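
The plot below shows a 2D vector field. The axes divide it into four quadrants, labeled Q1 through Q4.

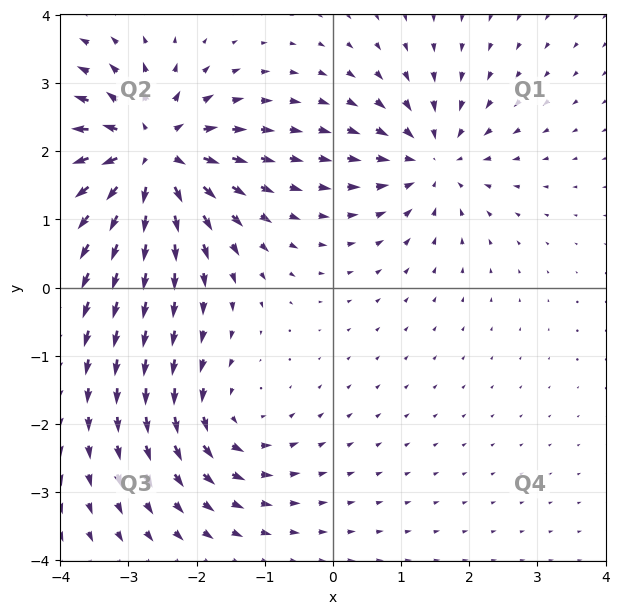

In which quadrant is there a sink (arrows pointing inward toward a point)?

Q1

The sink sits at approximately (1.5, 1.9), which lies in quadrant Q1. The divergence there is about -4, negative as expected for a sink.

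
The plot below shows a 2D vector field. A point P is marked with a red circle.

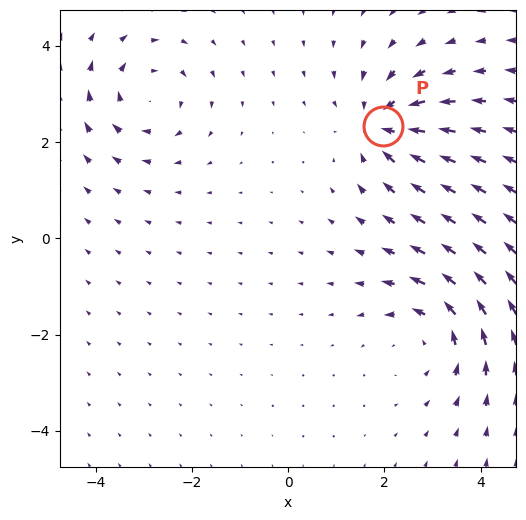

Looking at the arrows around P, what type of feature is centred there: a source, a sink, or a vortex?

At P (2.0, 2.3) the arrows converge inward. Divergence about -5, curl ≈0 — negative divergence with near-zero curl is a sink.

sink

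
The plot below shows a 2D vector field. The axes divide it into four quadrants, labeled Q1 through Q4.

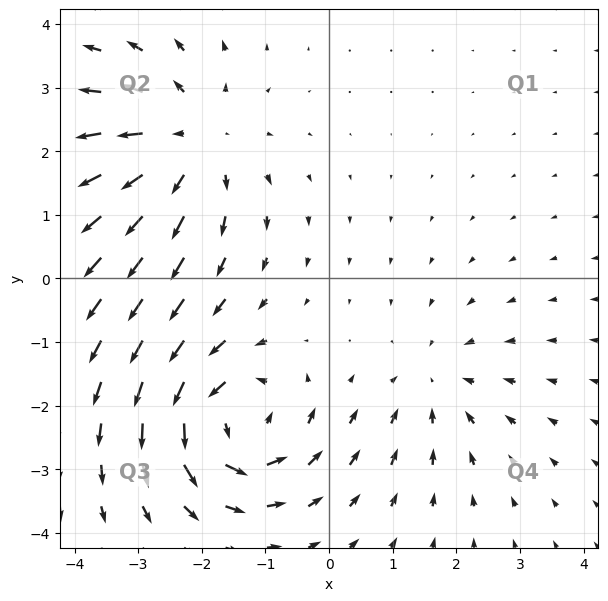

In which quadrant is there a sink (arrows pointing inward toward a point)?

The sink sits at approximately (1.7, -1.6), which lies in quadrant Q4. The divergence there is about -2, negative as expected for a sink.

Q4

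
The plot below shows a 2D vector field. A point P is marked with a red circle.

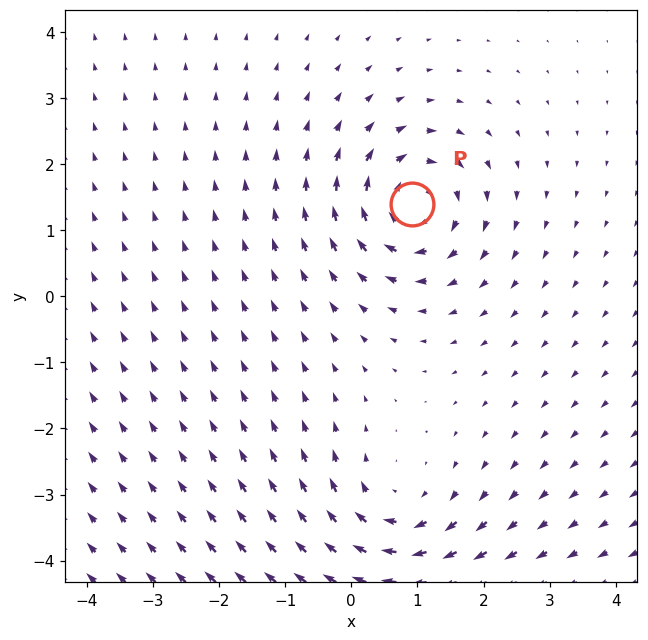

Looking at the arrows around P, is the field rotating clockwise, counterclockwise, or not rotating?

Near P at (0.9, 1.4) the arrows circulate clockwise. The curl (z-component) there is about -4; negative curl means clockwise rotation.

clockwise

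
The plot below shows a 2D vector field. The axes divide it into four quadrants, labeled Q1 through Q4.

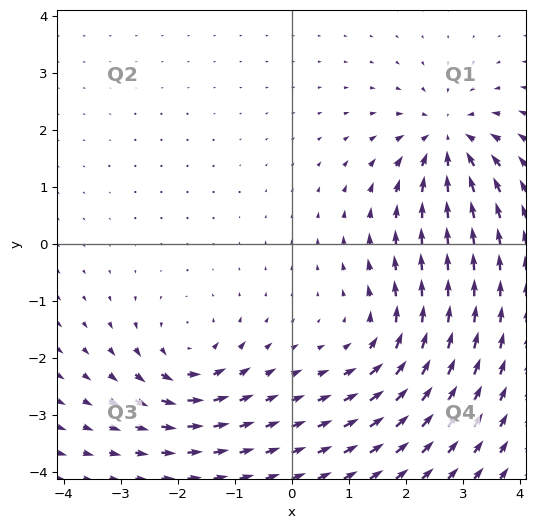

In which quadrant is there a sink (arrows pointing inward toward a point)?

Q1

The sink sits at approximately (2.7, 1.8), which lies in quadrant Q1. The divergence there is about -6, negative as expected for a sink.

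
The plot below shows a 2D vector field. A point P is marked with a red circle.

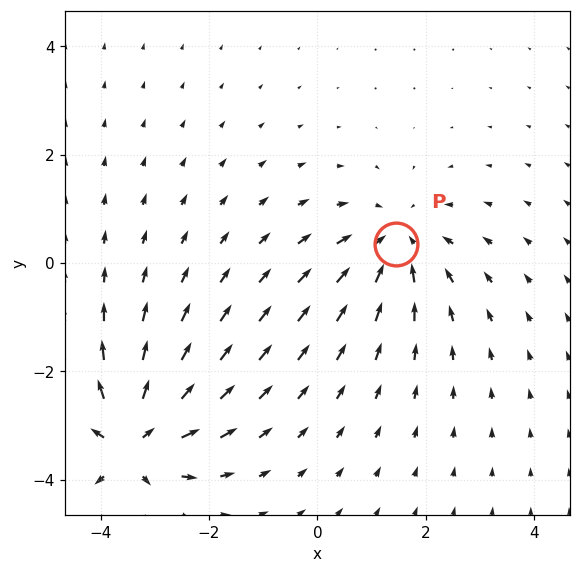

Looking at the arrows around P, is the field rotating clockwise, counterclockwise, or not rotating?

Near P at (1.4, 0.4) the arrows show no circulation. The curl there is ≈0.

not rotating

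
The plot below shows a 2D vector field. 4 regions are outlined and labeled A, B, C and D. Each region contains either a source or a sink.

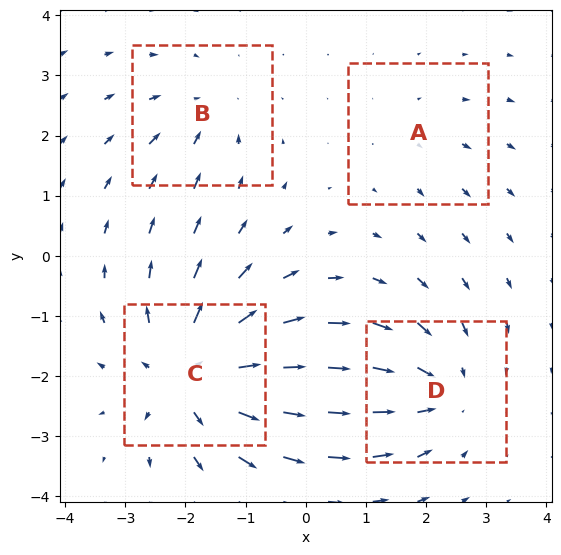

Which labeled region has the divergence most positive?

C

Divergence at each region's feature centre — A: about +2, B: about -3, C: about +7, D: about -5. Region C is most positive.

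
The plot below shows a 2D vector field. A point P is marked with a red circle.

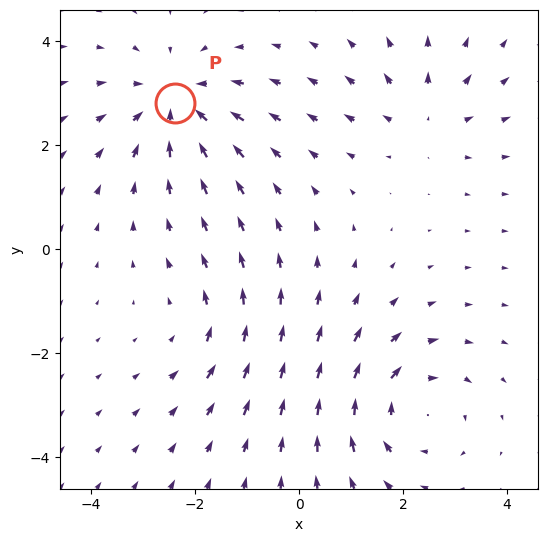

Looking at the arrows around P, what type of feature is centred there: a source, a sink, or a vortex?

At P (-2.4, 2.8) the arrows converge inward. Divergence about -4, curl ≈0 — negative divergence with near-zero curl is a sink.

sink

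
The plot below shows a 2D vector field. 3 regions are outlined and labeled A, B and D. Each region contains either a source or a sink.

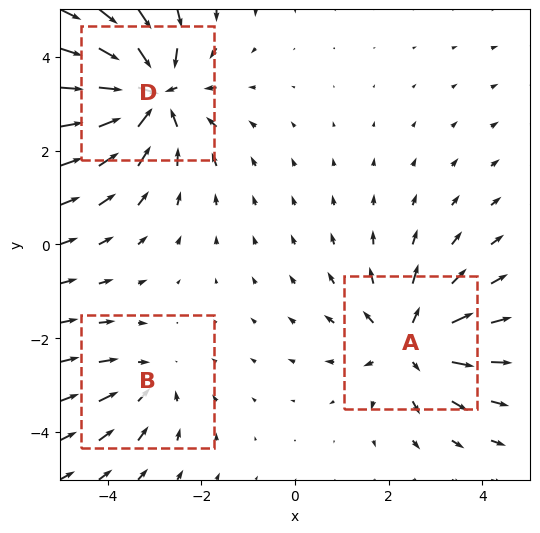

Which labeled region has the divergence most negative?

D

Divergence at each region's feature centre — A: about +3, B: about -2, D: about -5. Region D is most negative.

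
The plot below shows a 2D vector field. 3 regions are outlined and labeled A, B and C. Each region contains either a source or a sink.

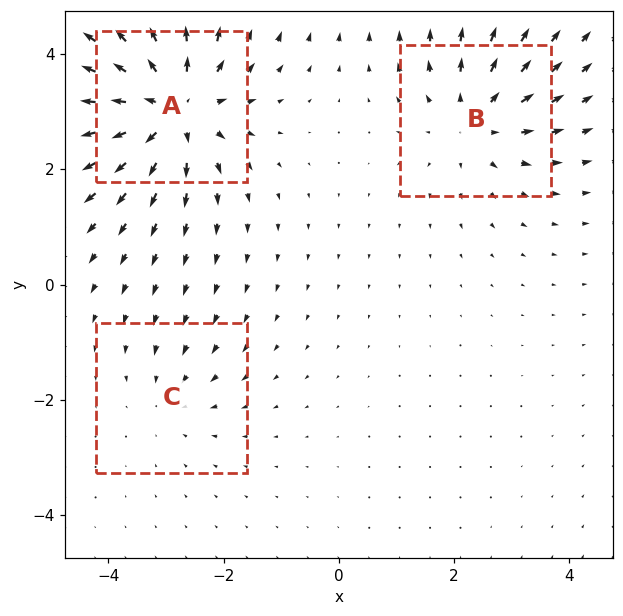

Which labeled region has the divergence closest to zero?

C

Divergence at each region's feature centre — A: about +5, B: about +3, C: about -2. Region C is closest to zero.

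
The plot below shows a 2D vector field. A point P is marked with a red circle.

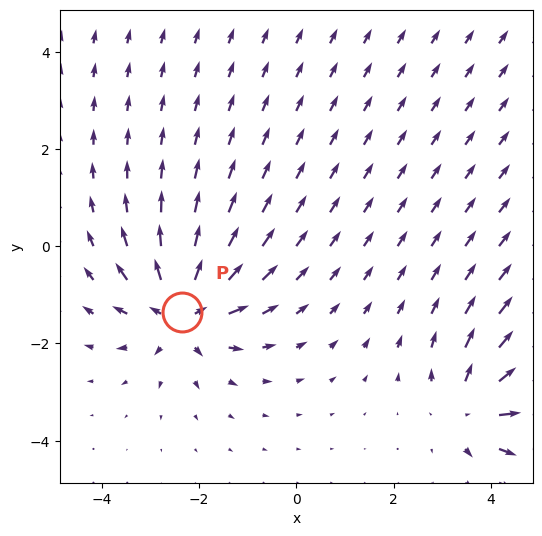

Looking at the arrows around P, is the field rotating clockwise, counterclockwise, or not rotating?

Near P at (-2.3, -1.3) the arrows show no circulation. The curl there is ≈0.

not rotating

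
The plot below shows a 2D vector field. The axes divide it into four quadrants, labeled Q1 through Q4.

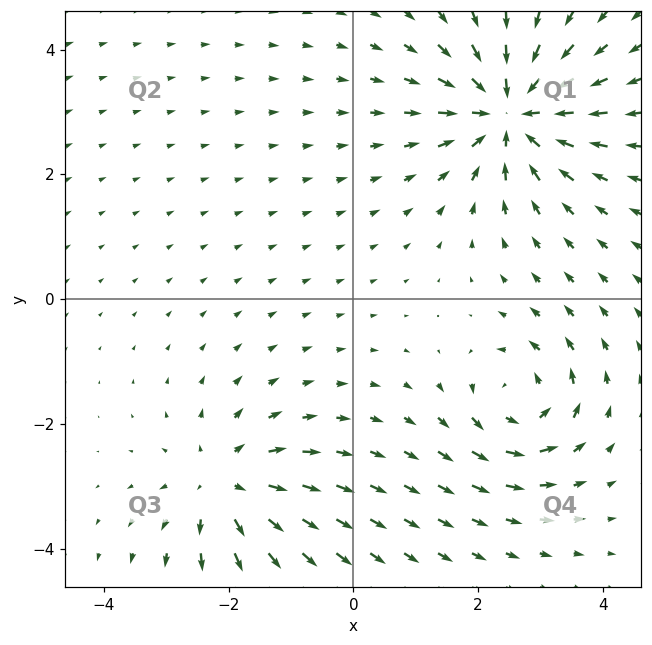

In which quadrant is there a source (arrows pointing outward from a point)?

The source sits at approximately (-2.1, -3.0), which lies in quadrant Q3. The divergence there is about +4, positive as expected for a source.

Q3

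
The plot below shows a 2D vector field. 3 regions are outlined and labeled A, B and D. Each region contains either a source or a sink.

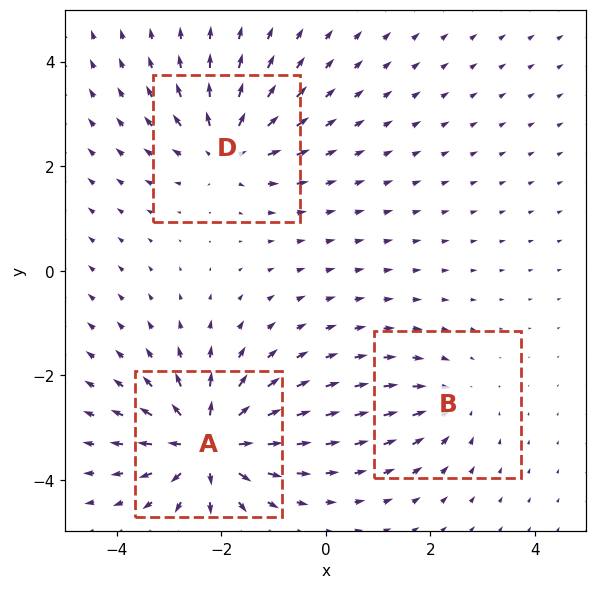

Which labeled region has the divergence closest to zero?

B

Divergence at each region's feature centre — A: about +6, B: about -3, D: about +4. Region B is closest to zero.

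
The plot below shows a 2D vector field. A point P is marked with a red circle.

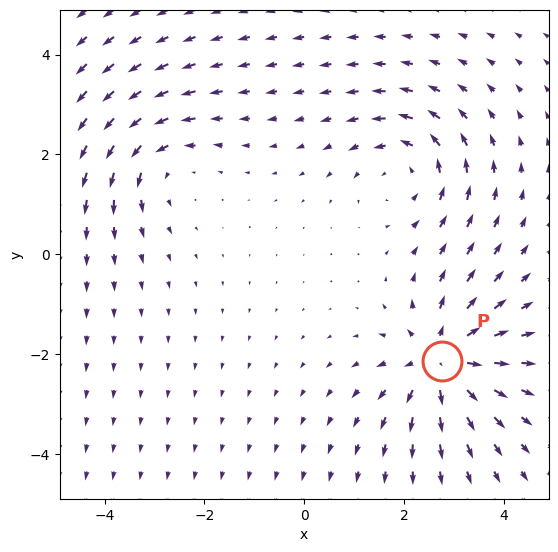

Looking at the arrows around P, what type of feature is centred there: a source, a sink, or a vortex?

source

At P (2.8, -2.1) the arrows spread outward. Divergence about +6, curl ≈0 — positive divergence with near-zero curl is a source.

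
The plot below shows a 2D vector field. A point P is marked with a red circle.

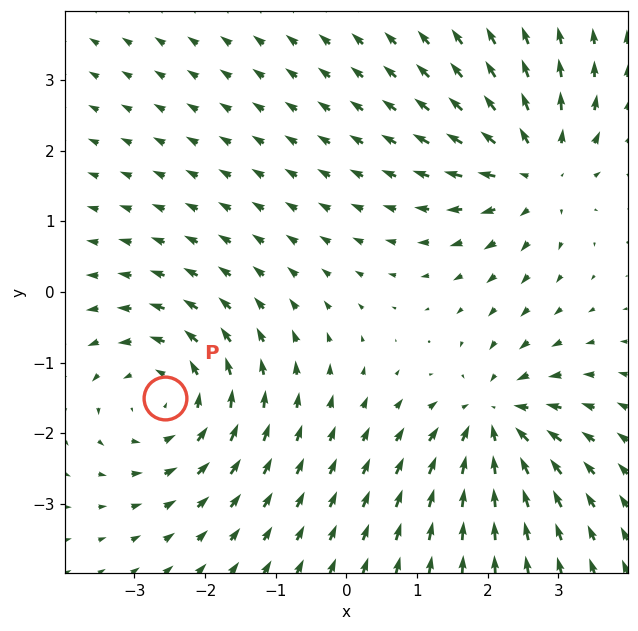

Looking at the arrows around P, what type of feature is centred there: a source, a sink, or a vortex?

At P (-2.6, -1.5) the arrows circulate counterclockwise. Divergence ≈0, curl about +4 — near-zero divergence with nonzero curl is a vortex.

vortex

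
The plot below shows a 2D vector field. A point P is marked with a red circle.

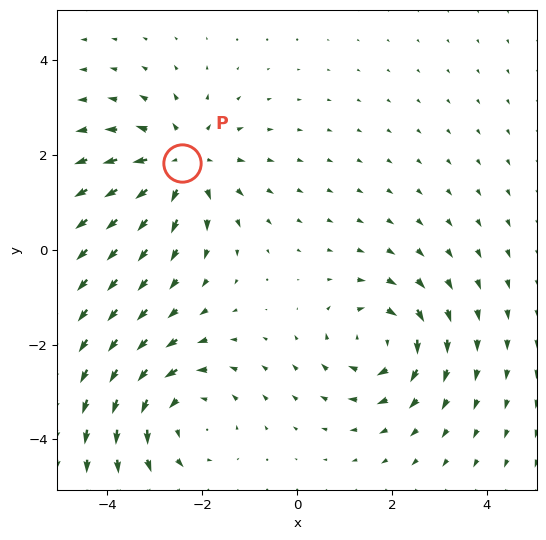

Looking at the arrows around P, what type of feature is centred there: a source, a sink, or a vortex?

source

At P (-2.4, 1.8) the arrows spread outward. Divergence about +4, curl ≈0 — positive divergence with near-zero curl is a source.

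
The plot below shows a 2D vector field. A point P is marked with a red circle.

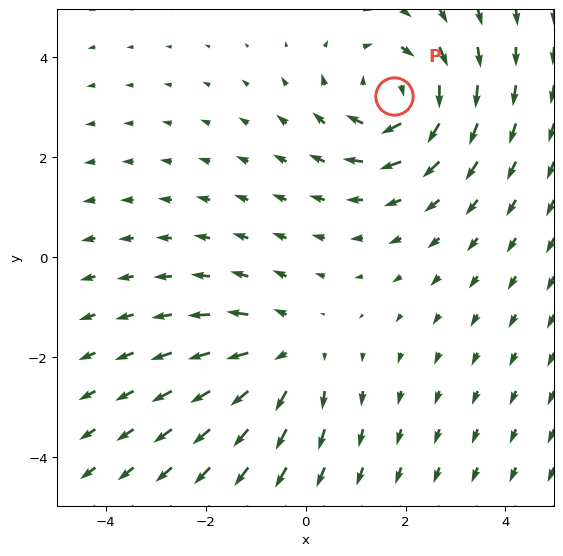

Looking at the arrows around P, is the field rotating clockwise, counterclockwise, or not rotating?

clockwise

Near P at (1.8, 3.2) the arrows circulate clockwise. The curl (z-component) there is about -4; negative curl means clockwise rotation.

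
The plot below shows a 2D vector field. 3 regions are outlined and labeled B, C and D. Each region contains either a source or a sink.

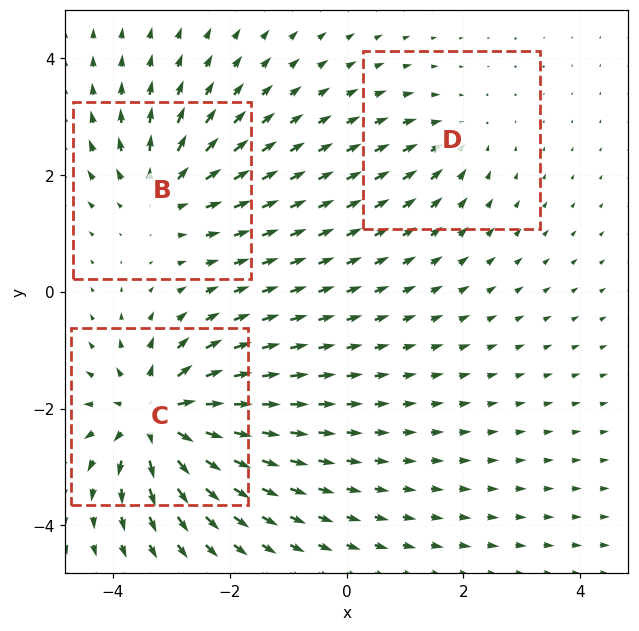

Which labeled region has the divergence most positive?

C

Divergence at each region's feature centre — B: about +4, C: about +6, D: about -2. Region C is most positive.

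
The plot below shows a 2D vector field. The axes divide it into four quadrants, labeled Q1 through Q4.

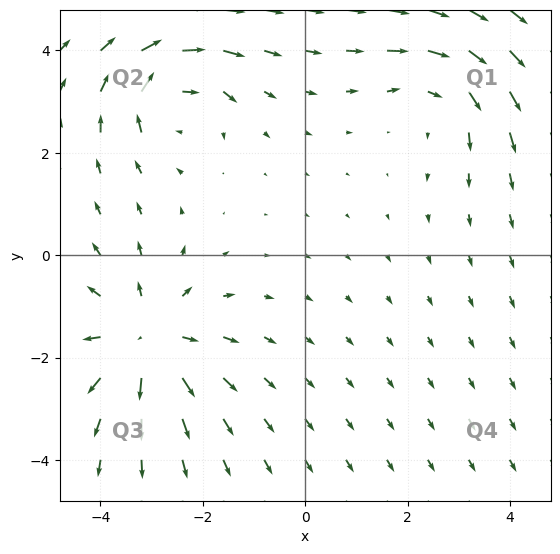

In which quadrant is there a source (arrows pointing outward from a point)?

The source sits at approximately (-3.1, -1.6), which lies in quadrant Q3. The divergence there is about +3, positive as expected for a source.

Q3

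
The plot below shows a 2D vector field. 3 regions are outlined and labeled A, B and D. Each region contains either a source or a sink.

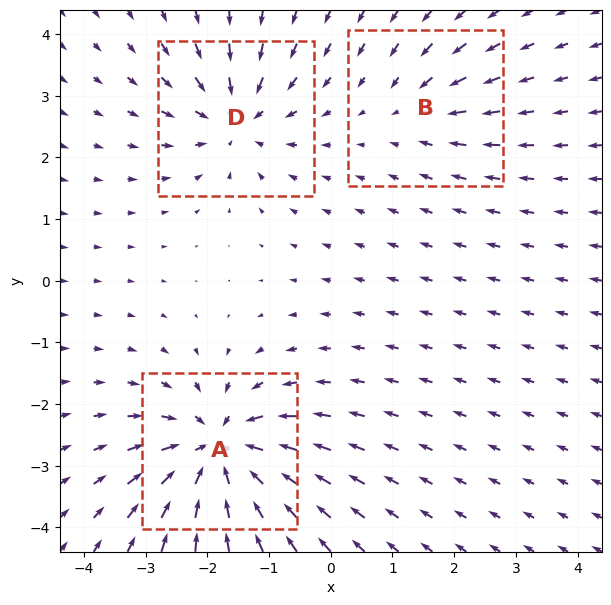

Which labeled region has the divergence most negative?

Divergence at each region's feature centre — A: about -6, B: about -2, D: about -4. Region A is most negative.

A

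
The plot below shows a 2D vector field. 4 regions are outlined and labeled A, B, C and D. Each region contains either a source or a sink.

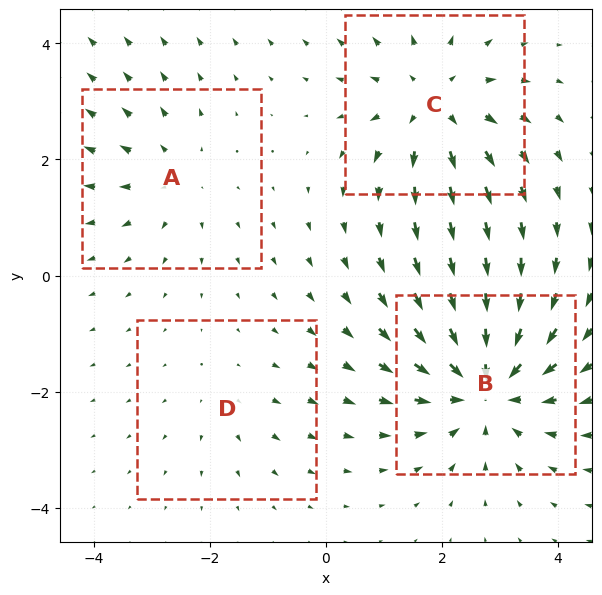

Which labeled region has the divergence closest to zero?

Divergence at each region's feature centre — A: about +3, B: about -6, C: about +5, D: about +2. Region D is closest to zero.

D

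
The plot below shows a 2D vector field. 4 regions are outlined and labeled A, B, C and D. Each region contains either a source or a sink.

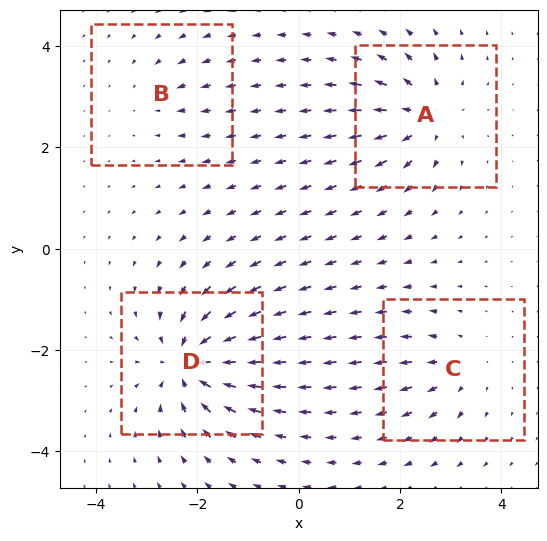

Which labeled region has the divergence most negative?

D

Divergence at each region's feature centre — A: about +6, B: about -2, C: about +4, D: about -8. Region D is most negative.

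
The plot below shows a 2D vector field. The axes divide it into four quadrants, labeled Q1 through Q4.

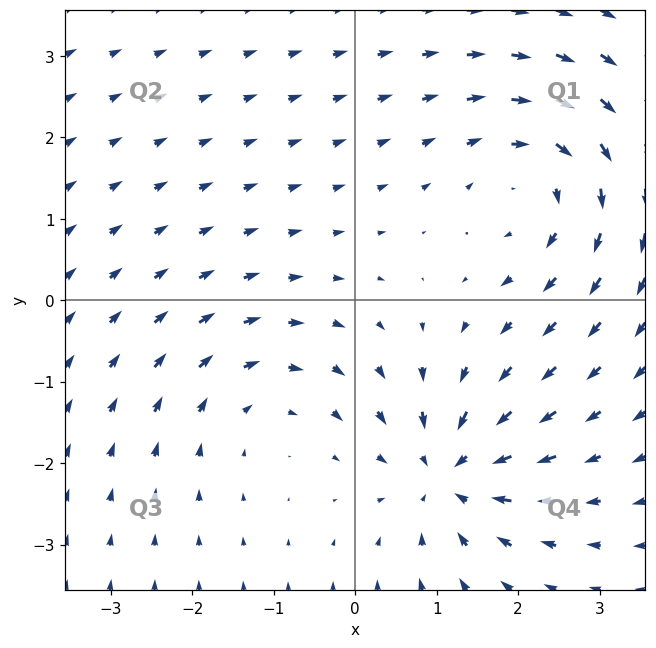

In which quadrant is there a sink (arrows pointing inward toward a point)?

Q4

The sink sits at approximately (1.2, -2.1), which lies in quadrant Q4. The divergence there is about -6, negative as expected for a sink.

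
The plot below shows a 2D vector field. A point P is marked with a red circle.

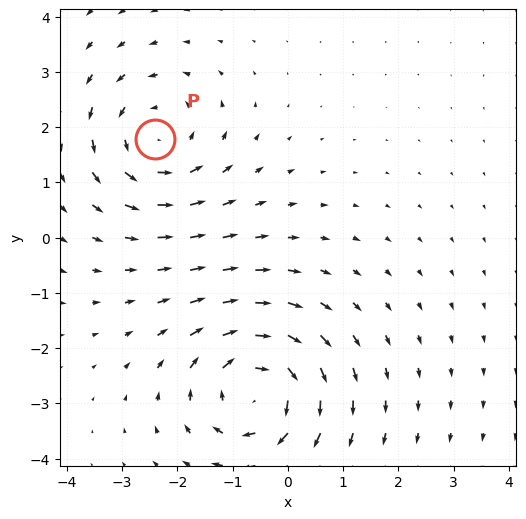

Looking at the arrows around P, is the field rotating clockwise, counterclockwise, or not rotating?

Near P at (-2.4, 1.8) the arrows circulate counterclockwise. The curl (z-component) there is about +4; positive curl means counterclockwise rotation.

counterclockwise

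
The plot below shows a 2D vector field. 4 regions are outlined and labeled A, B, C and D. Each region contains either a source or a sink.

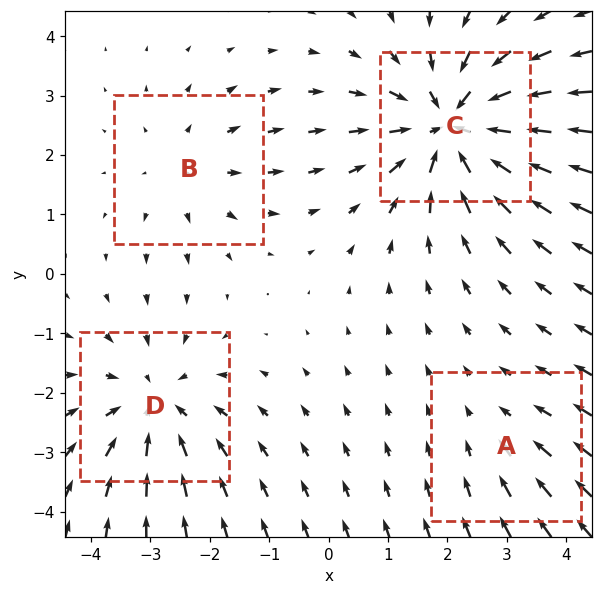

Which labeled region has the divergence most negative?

C

Divergence at each region's feature centre — A: about -2, B: about +3, C: about -6, D: about -4. Region C is most negative.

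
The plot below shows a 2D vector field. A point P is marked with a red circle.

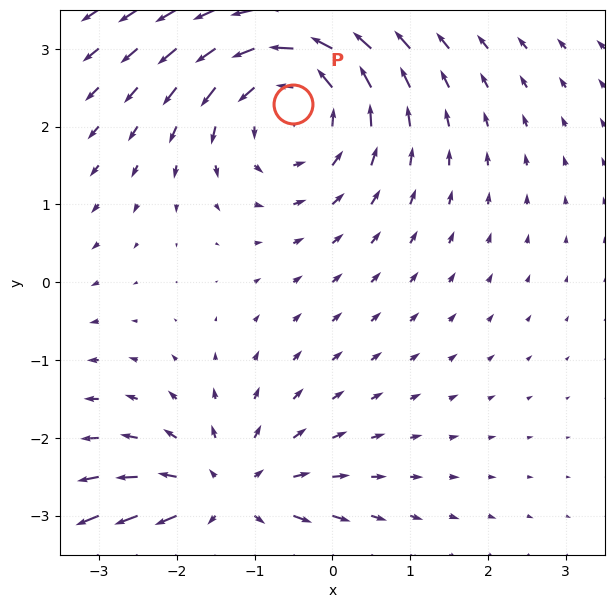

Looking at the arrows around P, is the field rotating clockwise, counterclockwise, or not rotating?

Near P at (-0.5, 2.3) the arrows circulate counterclockwise. The curl (z-component) there is about +3; positive curl means counterclockwise rotation.

counterclockwise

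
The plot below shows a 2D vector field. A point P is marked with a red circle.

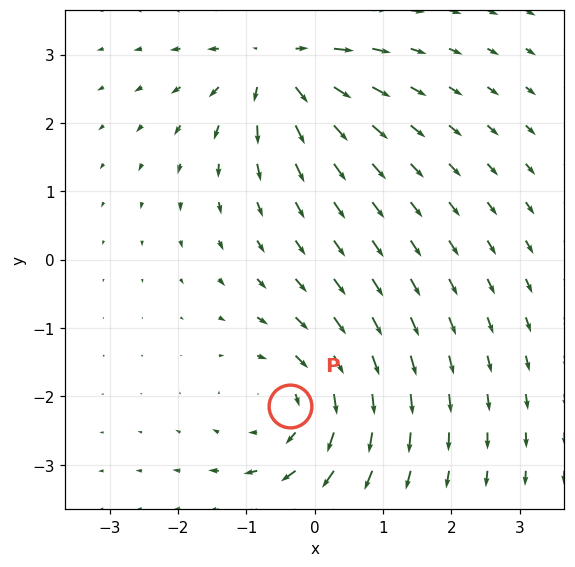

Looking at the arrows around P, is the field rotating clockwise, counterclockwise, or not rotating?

clockwise

Near P at (-0.4, -2.1) the arrows circulate clockwise. The curl (z-component) there is about -4; negative curl means clockwise rotation.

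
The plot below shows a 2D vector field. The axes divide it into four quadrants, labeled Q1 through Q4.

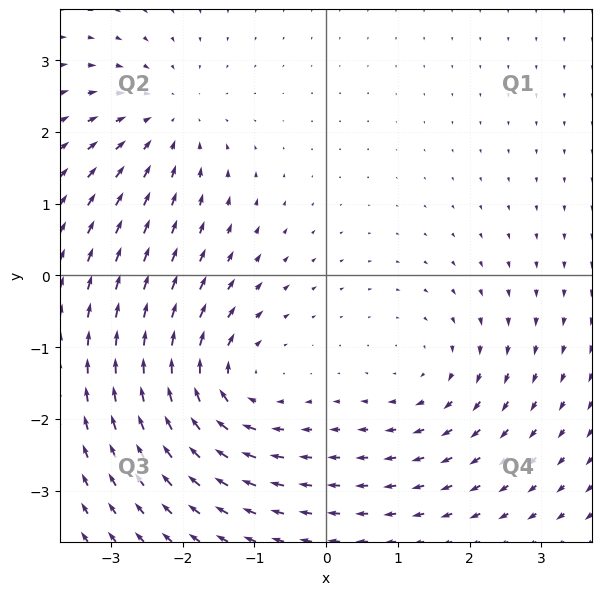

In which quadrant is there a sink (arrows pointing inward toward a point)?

The sink sits at approximately (-2.2, 2.1), which lies in quadrant Q2. The divergence there is about -3, negative as expected for a sink.

Q2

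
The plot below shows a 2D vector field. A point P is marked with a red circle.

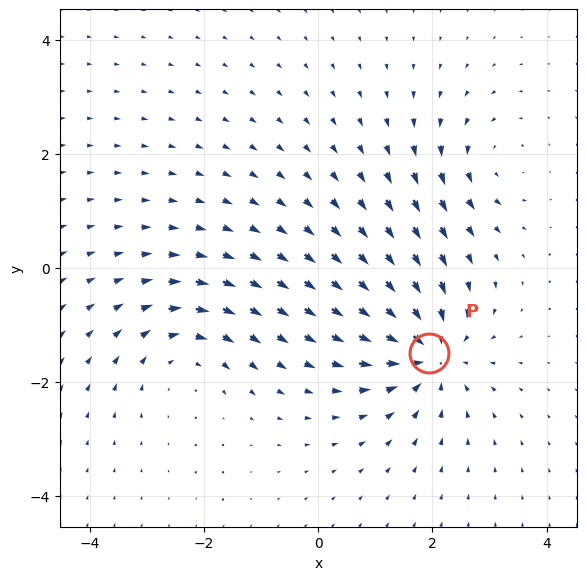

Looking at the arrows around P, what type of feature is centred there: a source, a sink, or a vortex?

At P (1.9, -1.5) the arrows converge inward. Divergence about -5, curl ≈0 — negative divergence with near-zero curl is a sink.

sink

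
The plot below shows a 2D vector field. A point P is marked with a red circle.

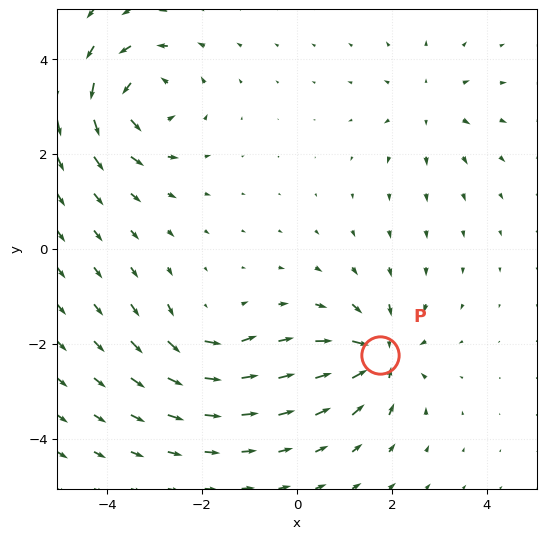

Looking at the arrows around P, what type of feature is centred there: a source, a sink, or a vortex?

At P (1.8, -2.2) the arrows converge inward. Divergence about -5, curl ≈0 — negative divergence with near-zero curl is a sink.

sink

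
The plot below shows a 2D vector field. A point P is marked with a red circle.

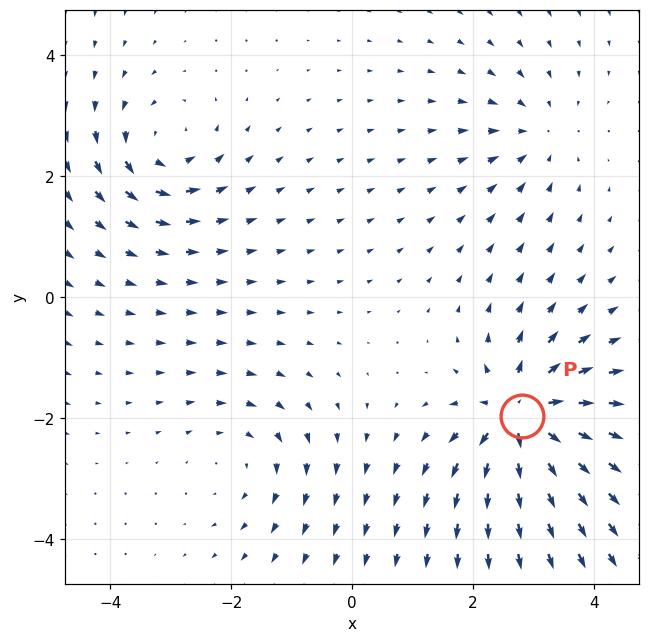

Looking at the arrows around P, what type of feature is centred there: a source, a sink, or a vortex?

source

At P (2.8, -2.0) the arrows spread outward. Divergence about +7, curl ≈0 — positive divergence with near-zero curl is a source.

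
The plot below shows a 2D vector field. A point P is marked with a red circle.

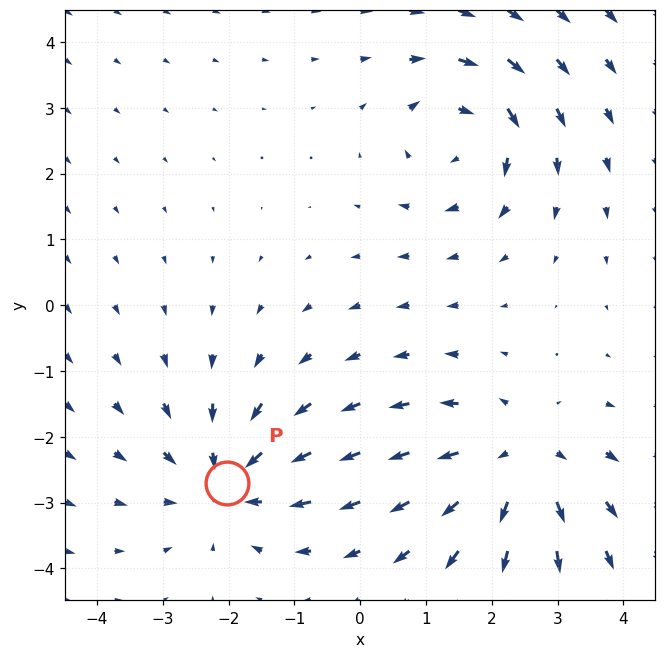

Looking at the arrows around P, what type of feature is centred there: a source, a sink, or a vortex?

At P (-2.0, -2.7) the arrows converge inward. Divergence about -4, curl ≈0 — negative divergence with near-zero curl is a sink.

sink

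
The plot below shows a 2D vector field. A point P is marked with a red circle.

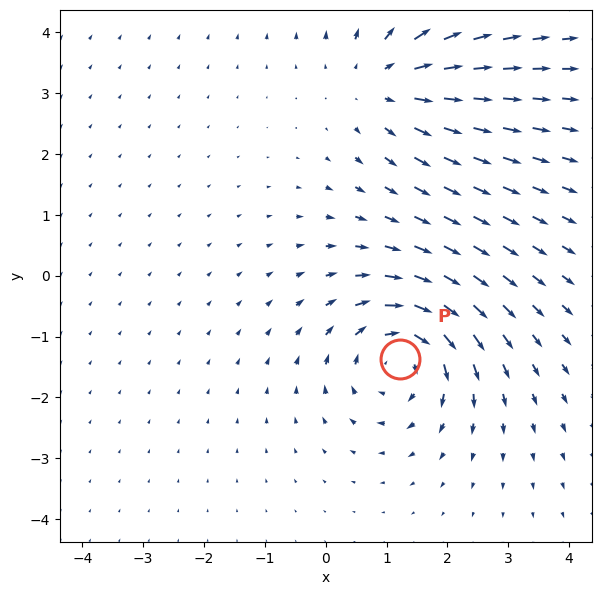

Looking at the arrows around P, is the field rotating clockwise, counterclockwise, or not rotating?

clockwise

Near P at (1.2, -1.4) the arrows circulate clockwise. The curl (z-component) there is about -5; negative curl means clockwise rotation.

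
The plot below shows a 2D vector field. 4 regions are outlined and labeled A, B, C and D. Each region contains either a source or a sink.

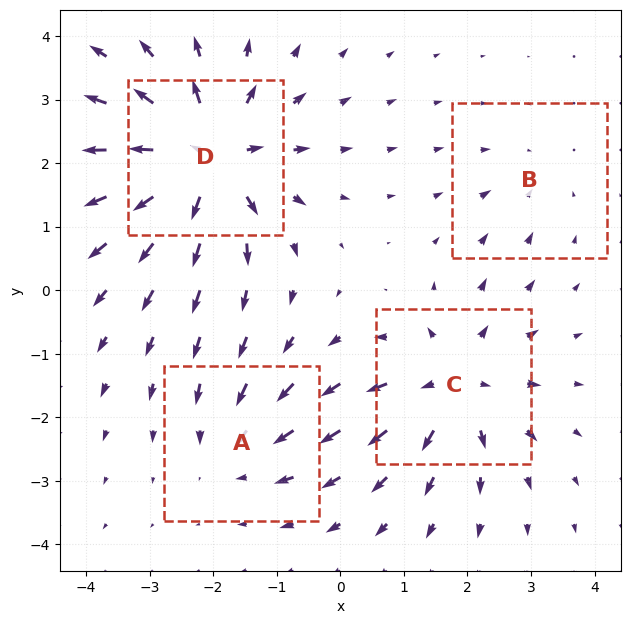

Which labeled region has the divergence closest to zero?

B

Divergence at each region's feature centre — A: about -3, B: about -2, C: about +5, D: about +7. Region B is closest to zero.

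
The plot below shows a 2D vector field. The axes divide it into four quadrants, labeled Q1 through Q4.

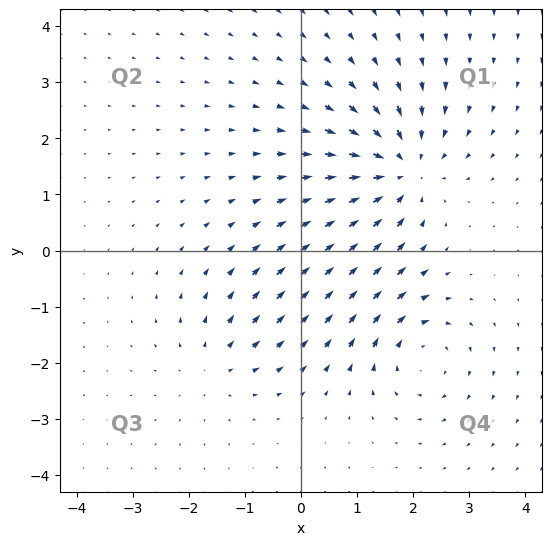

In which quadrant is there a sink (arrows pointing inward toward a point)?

Q1

The sink sits at approximately (1.8, 1.4), which lies in quadrant Q1. The divergence there is about -5, negative as expected for a sink.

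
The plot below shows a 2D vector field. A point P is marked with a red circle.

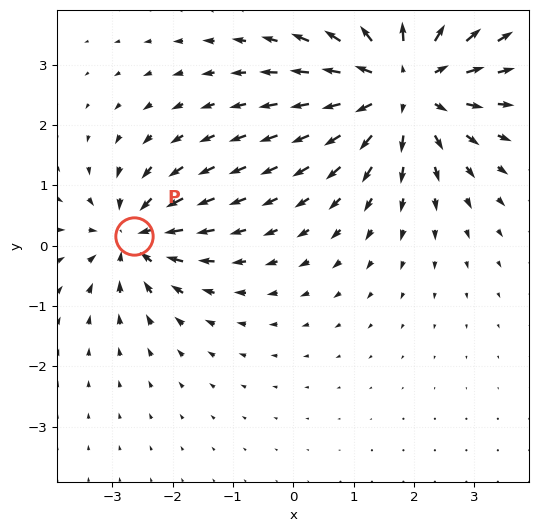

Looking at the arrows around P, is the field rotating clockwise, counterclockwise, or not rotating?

not rotating

Near P at (-2.6, 0.2) the arrows show no circulation. The curl there is ≈0.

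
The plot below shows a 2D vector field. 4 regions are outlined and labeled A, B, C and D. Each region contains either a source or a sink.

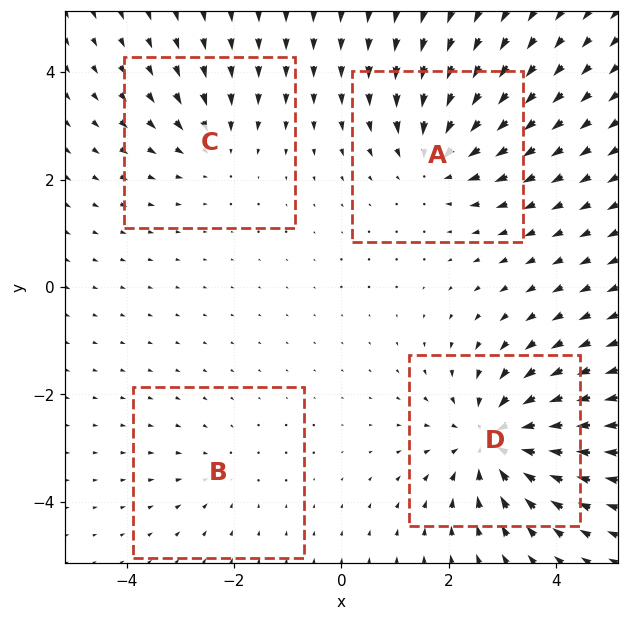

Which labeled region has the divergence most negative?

Divergence at each region's feature centre — A: about -4, B: about -2, C: about -3, D: about -6. Region D is most negative.

D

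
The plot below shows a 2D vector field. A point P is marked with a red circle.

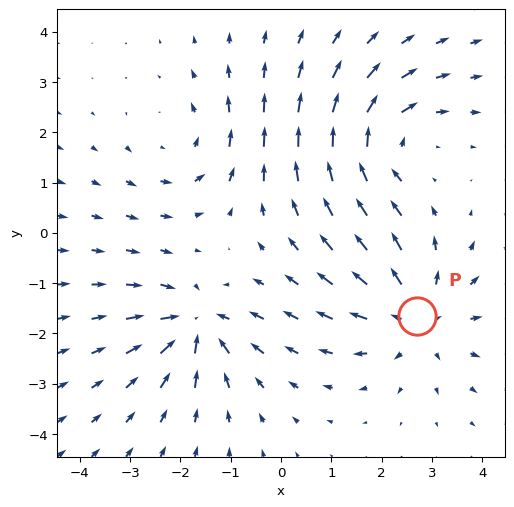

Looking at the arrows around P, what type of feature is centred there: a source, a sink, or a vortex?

At P (2.7, -1.7) the arrows spread outward. Divergence about +3, curl ≈0 — positive divergence with near-zero curl is a source.

source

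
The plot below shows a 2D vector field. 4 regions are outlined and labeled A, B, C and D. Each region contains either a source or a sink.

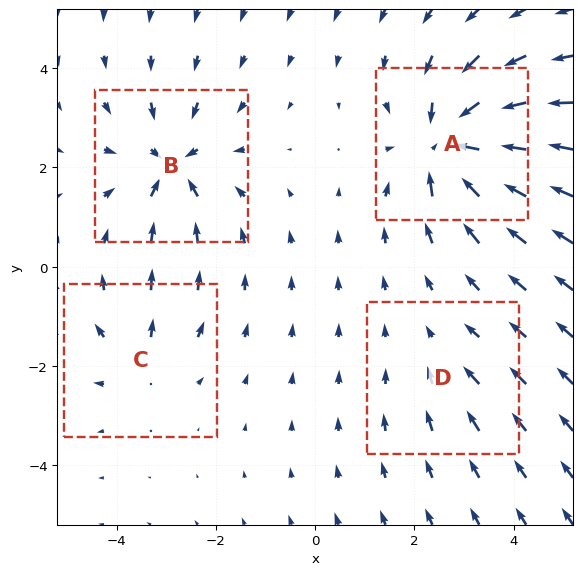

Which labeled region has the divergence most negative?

A

Divergence at each region's feature centre — A: about -7, B: about -6, C: about +3, D: about -2. Region A is most negative.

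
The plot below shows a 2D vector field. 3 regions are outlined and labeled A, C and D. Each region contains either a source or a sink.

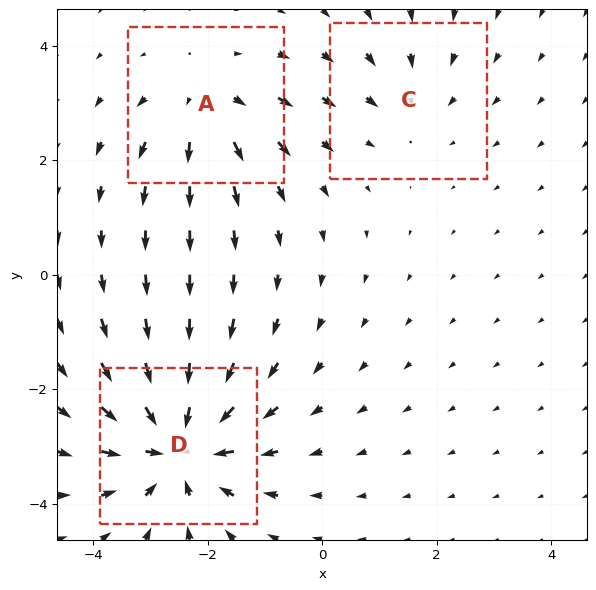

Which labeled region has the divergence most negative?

Divergence at each region's feature centre — A: about +3, C: about -2, D: about -5. Region D is most negative.

D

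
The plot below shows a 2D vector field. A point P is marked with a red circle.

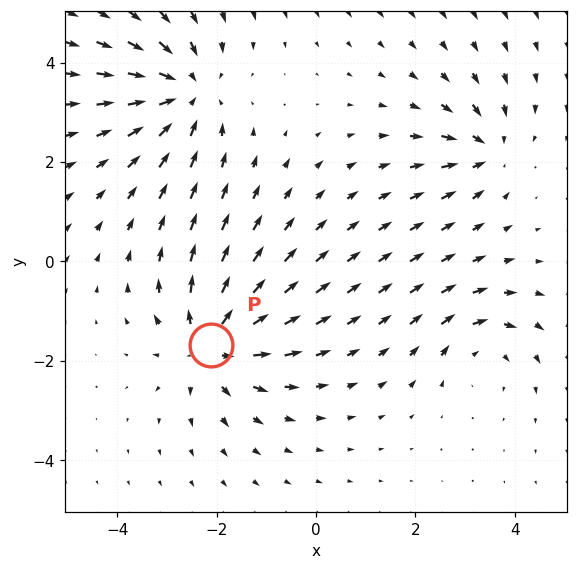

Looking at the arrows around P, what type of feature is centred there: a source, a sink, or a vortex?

At P (-2.1, -1.7) the arrows spread outward. Divergence about +5, curl ≈0 — positive divergence with near-zero curl is a source.

source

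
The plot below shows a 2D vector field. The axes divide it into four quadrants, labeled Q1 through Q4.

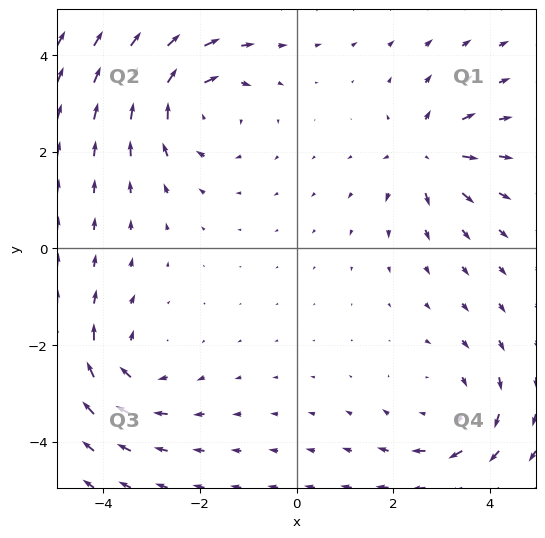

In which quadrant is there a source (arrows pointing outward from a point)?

Q1

The source sits at approximately (2.7, 2.0), which lies in quadrant Q1. The divergence there is about +6, positive as expected for a source.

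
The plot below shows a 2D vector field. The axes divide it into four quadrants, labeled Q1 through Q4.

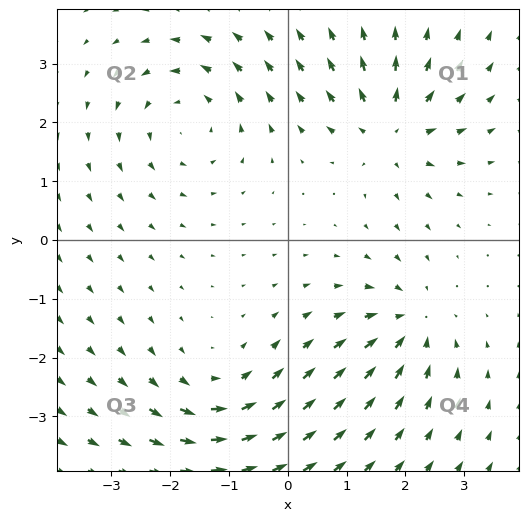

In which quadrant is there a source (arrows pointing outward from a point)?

Q1

The source sits at approximately (1.7, 1.9), which lies in quadrant Q1. The divergence there is about +6, positive as expected for a source.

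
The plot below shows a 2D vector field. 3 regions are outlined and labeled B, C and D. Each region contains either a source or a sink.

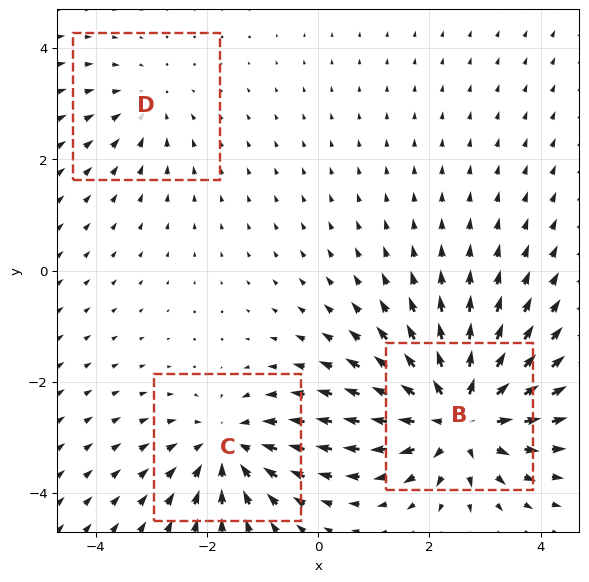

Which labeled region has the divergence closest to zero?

D

Divergence at each region's feature centre — B: about +5, C: about -4, D: about -2. Region D is closest to zero.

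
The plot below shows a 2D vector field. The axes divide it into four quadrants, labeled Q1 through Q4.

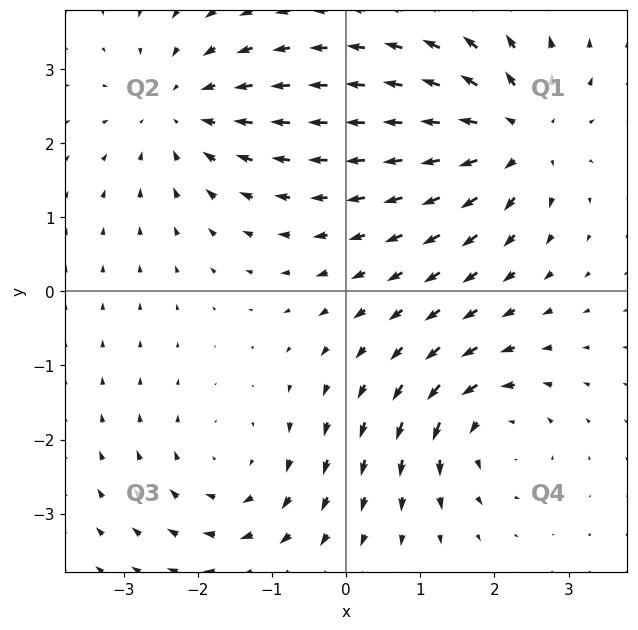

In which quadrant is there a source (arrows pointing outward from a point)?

Q1

The source sits at approximately (2.3, 2.1), which lies in quadrant Q1. The divergence there is about +4, positive as expected for a source.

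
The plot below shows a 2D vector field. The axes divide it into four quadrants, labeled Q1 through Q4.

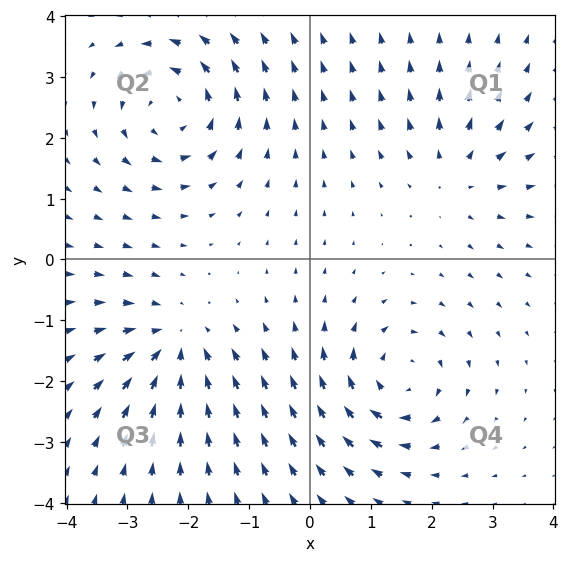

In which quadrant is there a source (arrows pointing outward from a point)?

The source sits at approximately (2.4, 1.4), which lies in quadrant Q1. The divergence there is about +4, positive as expected for a source.

Q1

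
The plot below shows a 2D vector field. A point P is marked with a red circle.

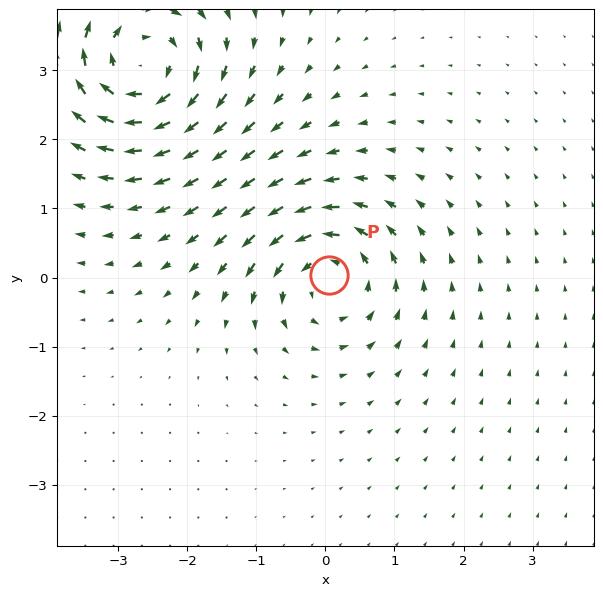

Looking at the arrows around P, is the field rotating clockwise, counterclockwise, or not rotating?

Near P at (0.0, 0.0) the arrows circulate counterclockwise. The curl (z-component) there is about +5; positive curl means counterclockwise rotation.

counterclockwise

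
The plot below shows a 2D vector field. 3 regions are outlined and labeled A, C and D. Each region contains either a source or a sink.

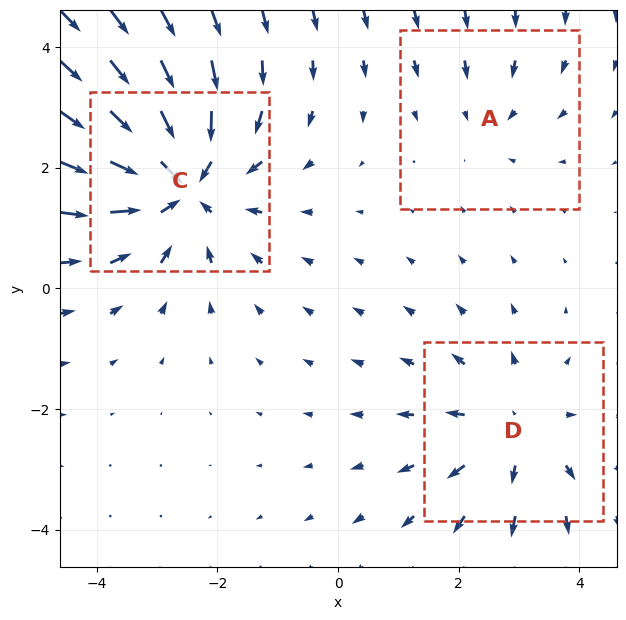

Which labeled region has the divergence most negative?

Divergence at each region's feature centre — A: about -2, C: about -5, D: about +3. Region C is most negative.

C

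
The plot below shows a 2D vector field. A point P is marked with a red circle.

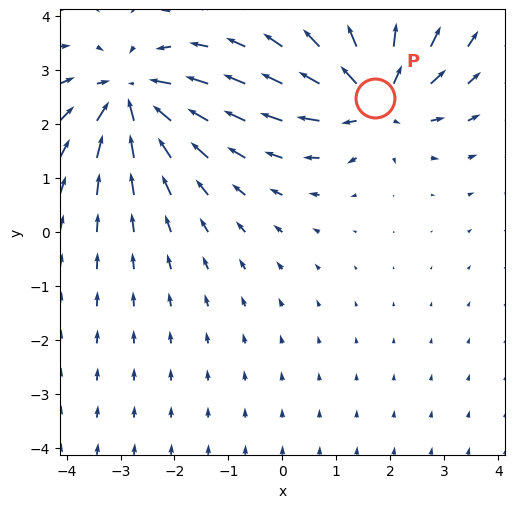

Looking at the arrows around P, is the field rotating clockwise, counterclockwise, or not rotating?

not rotating

Near P at (1.7, 2.5) the arrows show no circulation. The curl there is ≈0.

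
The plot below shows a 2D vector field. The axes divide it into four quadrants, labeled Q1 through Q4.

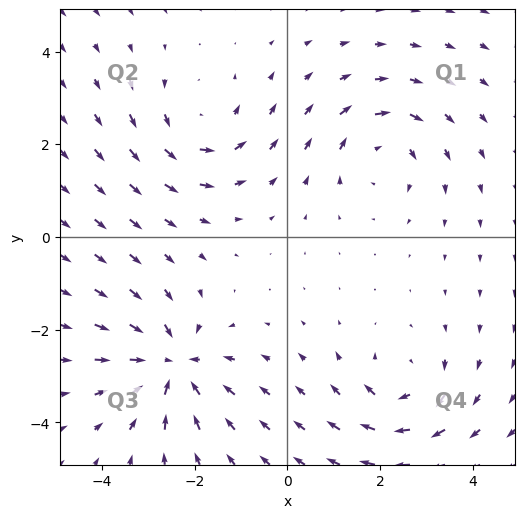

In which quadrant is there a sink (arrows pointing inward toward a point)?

The sink sits at approximately (-2.5, -2.8), which lies in quadrant Q3. The divergence there is about -5, negative as expected for a sink.

Q3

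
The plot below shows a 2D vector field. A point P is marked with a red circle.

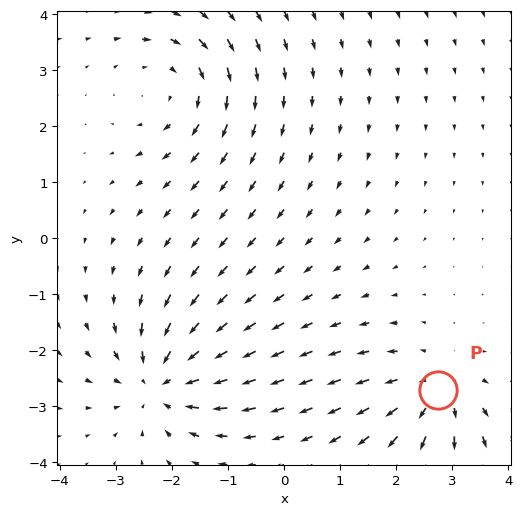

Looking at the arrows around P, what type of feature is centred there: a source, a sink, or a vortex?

At P (2.7, -2.7) the arrows spread outward. Divergence about +4, curl ≈0 — positive divergence with near-zero curl is a source.

source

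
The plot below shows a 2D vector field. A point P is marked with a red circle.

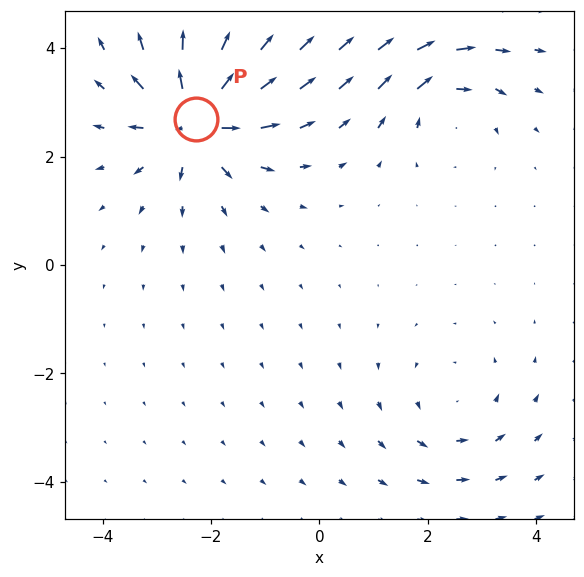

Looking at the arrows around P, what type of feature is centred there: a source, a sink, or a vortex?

source

At P (-2.3, 2.7) the arrows spread outward. Divergence about +6, curl ≈0 — positive divergence with near-zero curl is a source.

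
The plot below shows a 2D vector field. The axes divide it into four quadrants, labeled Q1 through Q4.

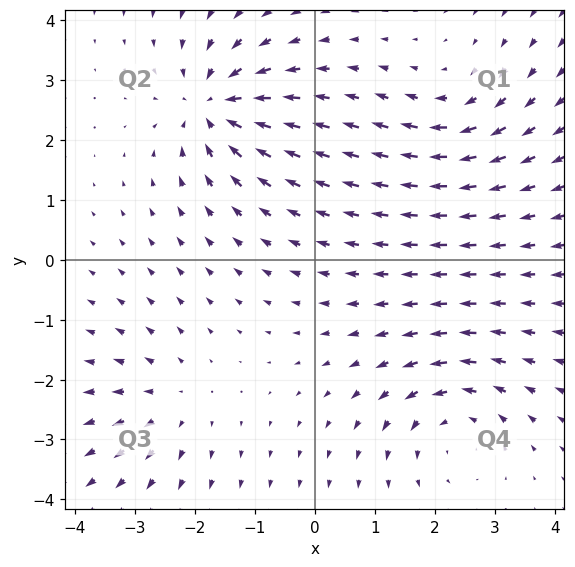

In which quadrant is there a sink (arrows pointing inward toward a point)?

The sink sits at approximately (-1.7, 2.6), which lies in quadrant Q2. The divergence there is about -5, negative as expected for a sink.

Q2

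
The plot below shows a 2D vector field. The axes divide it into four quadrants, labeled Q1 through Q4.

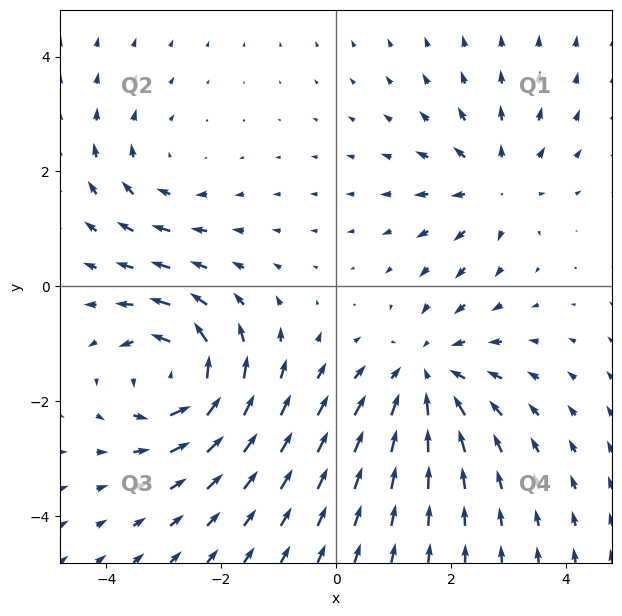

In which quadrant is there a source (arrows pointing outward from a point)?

Q1

The source sits at approximately (2.8, 1.8), which lies in quadrant Q1. The divergence there is about +3, positive as expected for a source.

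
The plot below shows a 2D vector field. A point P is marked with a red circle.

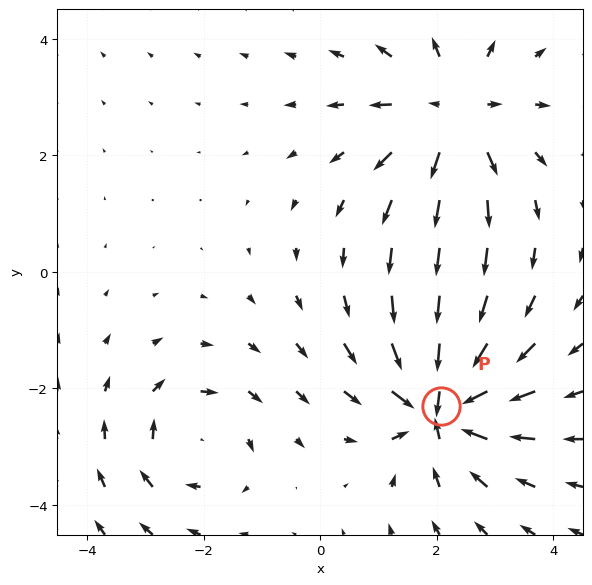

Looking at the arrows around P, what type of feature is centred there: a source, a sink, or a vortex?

At P (2.1, -2.3) the arrows converge inward. Divergence about -7, curl ≈0 — negative divergence with near-zero curl is a sink.

sink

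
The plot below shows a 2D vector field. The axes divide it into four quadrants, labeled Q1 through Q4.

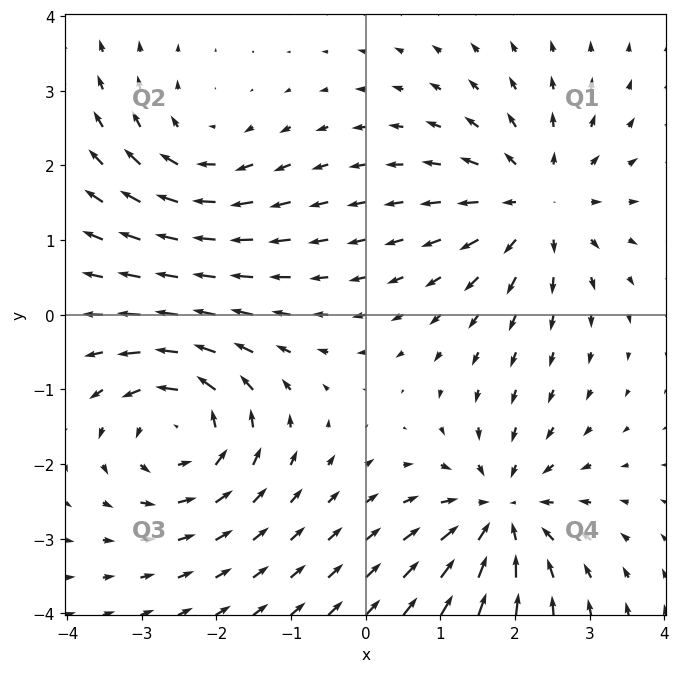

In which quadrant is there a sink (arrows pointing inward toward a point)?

The sink sits at approximately (1.8, -2.6), which lies in quadrant Q4. The divergence there is about -4, negative as expected for a sink.

Q4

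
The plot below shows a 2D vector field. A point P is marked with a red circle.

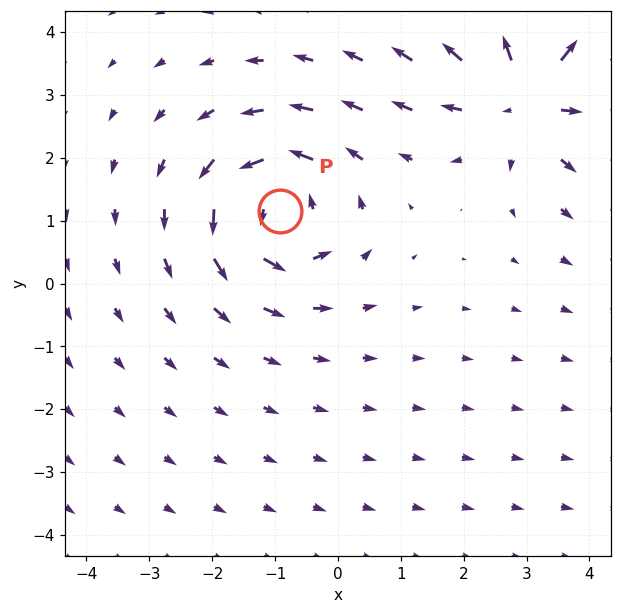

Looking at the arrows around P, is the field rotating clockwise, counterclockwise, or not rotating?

counterclockwise

Near P at (-0.9, 1.1) the arrows circulate counterclockwise. The curl (z-component) there is about +3; positive curl means counterclockwise rotation.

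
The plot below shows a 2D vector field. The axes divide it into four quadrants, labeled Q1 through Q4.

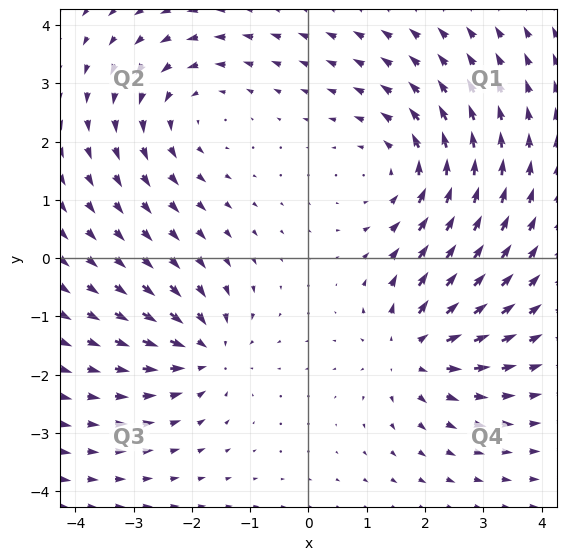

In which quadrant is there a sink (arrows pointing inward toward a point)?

Q3

The sink sits at approximately (-1.8, -1.6), which lies in quadrant Q3. The divergence there is about -4, negative as expected for a sink.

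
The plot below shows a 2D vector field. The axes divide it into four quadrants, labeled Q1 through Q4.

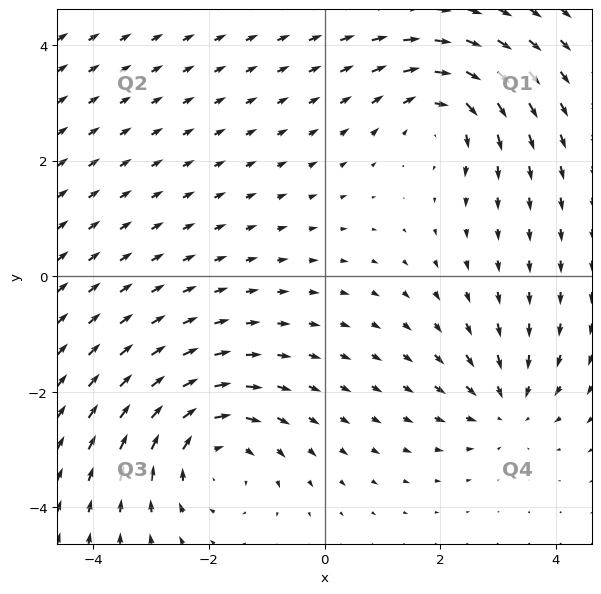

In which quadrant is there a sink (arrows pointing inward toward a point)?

Q4

The sink sits at approximately (3.1, -2.3), which lies in quadrant Q4. The divergence there is about -4, negative as expected for a sink.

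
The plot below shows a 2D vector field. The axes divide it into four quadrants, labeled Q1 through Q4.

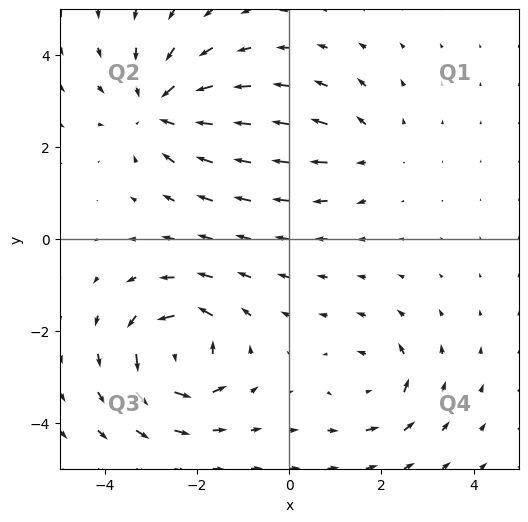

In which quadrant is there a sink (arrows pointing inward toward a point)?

Q2

The sink sits at approximately (-2.8, 2.8), which lies in quadrant Q2. The divergence there is about -4, negative as expected for a sink.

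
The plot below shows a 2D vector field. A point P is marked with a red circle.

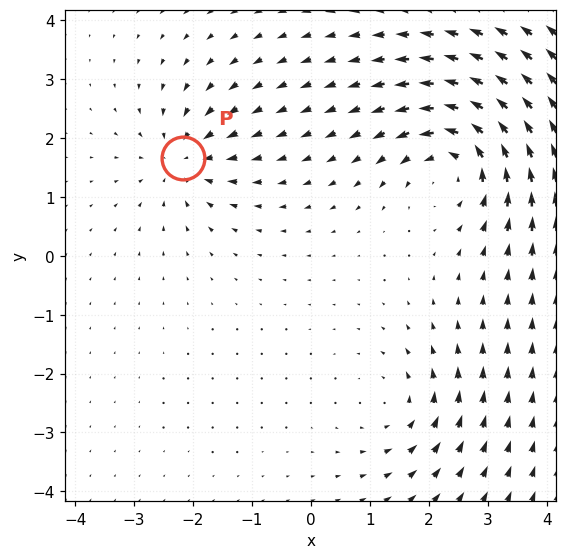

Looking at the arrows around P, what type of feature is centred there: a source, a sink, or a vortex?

sink

At P (-2.2, 1.6) the arrows converge inward. Divergence about -4, curl ≈0 — negative divergence with near-zero curl is a sink.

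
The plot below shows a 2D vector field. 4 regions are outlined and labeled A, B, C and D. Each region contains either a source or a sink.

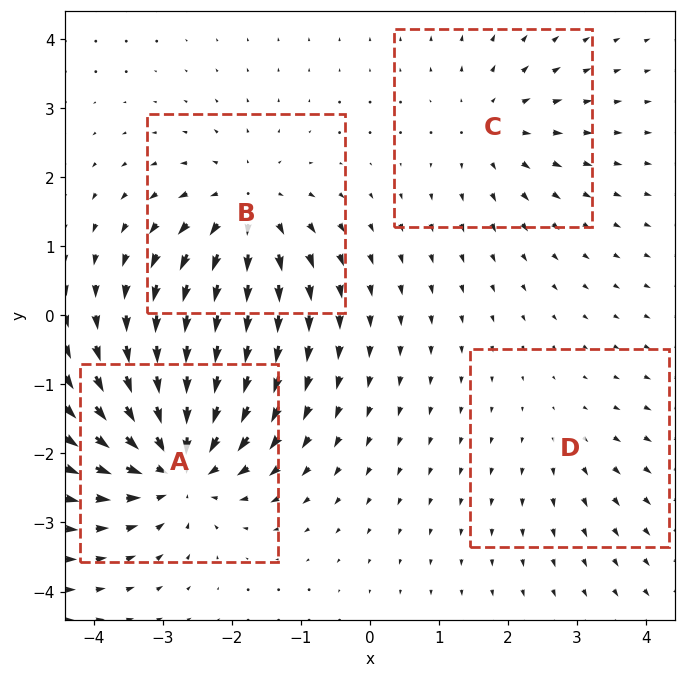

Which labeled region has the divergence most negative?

Divergence at each region's feature centre — A: about -8, B: about +5, C: about +4, D: about +2. Region A is most negative.

A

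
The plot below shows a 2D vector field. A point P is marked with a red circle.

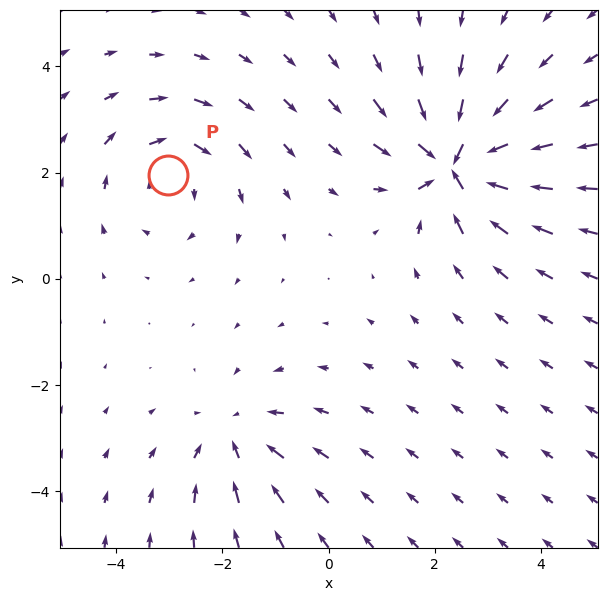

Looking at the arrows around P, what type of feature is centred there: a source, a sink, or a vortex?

At P (-3.0, 1.9) the arrows circulate clockwise. Divergence ≈0, curl about -3 — near-zero divergence with nonzero curl is a vortex.

vortex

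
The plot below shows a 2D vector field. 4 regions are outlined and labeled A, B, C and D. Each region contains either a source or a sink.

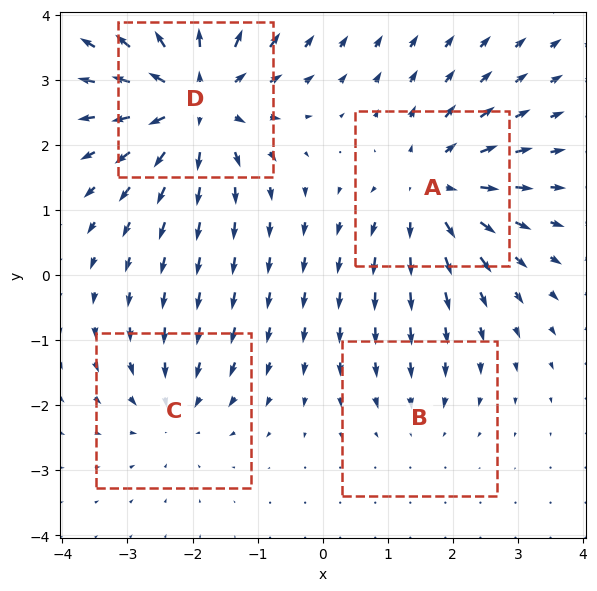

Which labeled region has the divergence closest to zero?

B

Divergence at each region's feature centre — A: about +5, B: about -2, C: about -3, D: about +7. Region B is closest to zero.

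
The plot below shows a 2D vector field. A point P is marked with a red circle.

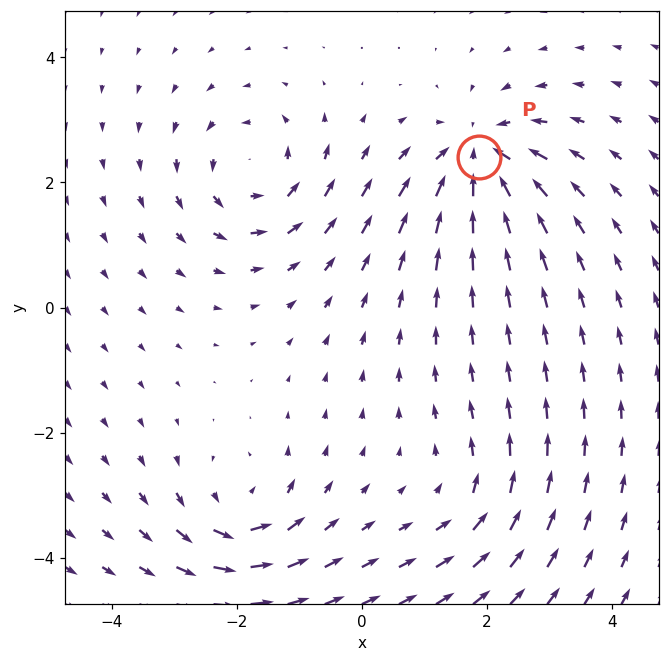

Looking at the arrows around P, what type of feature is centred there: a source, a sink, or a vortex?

At P (1.9, 2.4) the arrows converge inward. Divergence about -6, curl ≈0 — negative divergence with near-zero curl is a sink.

sink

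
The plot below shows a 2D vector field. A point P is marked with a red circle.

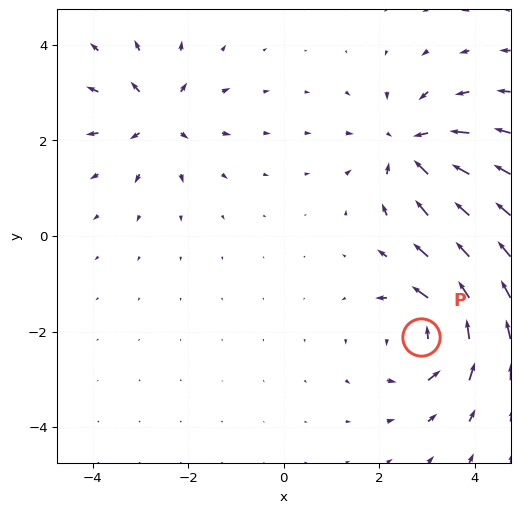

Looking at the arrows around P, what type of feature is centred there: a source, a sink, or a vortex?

At P (2.9, -2.1) the arrows circulate counterclockwise. Divergence ≈0, curl about +6 — near-zero divergence with nonzero curl is a vortex.

vortex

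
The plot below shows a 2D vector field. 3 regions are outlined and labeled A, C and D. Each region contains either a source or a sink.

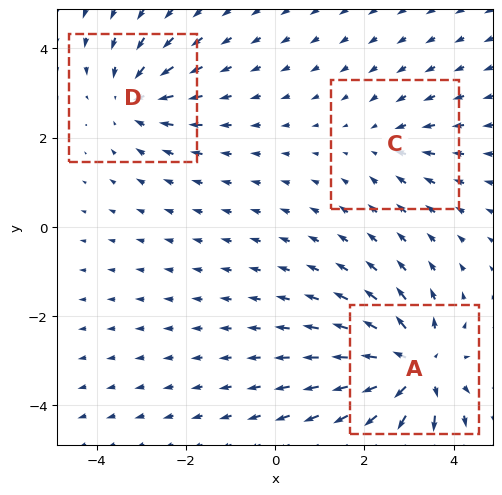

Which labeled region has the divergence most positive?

Divergence at each region's feature centre — A: about +5, C: about -2, D: about -3. Region A is most positive.

A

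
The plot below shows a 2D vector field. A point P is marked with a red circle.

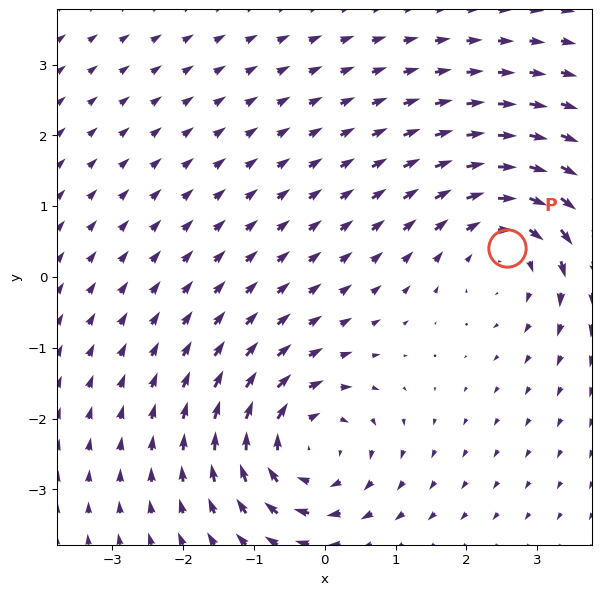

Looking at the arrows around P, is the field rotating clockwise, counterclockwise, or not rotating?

Near P at (2.6, 0.4) the arrows circulate clockwise. The curl (z-component) there is about -4; negative curl means clockwise rotation.

clockwise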